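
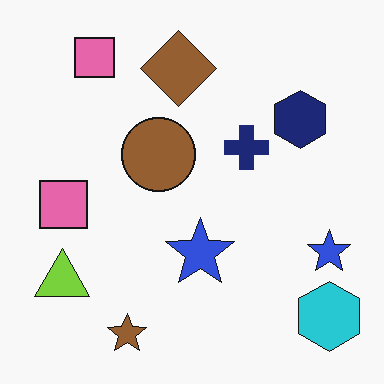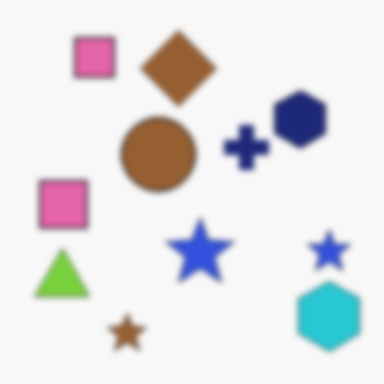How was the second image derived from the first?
The second image is the first moderately blurred.

Shape edges and outlines are uniformly softened across the whole image.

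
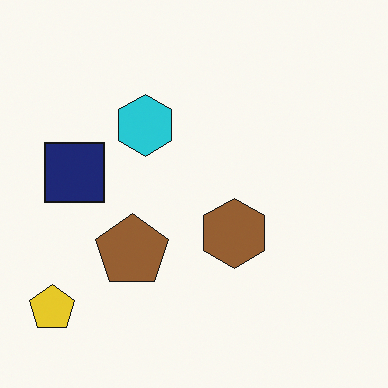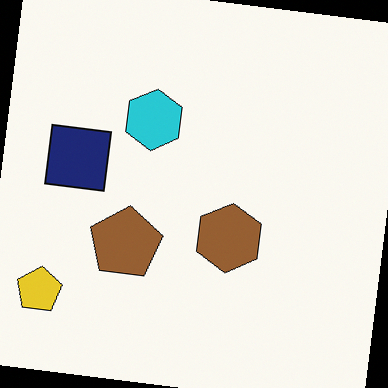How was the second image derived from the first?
This is the original image rotated clockwise by a slight angle.

Every shape is tilted by the same angle and the image corners show triangular fill wedges — a whole-image rotation by a non-right angle.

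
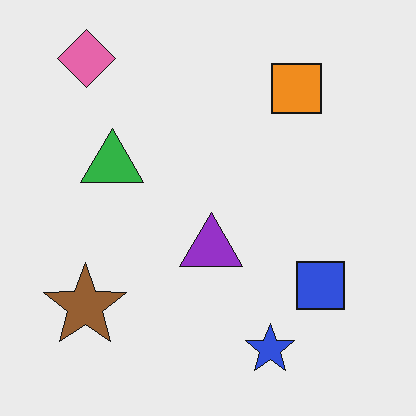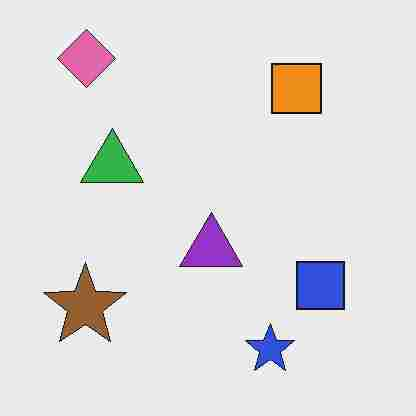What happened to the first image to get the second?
Heavily JPEG-compressed with obvious blocking artifacts.

Blocky 8×8 compression artifacts appear around shape edges and the flat background shows ringing — characteristic JPEG degradation.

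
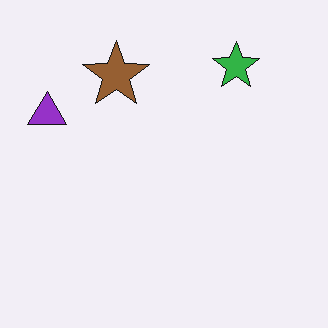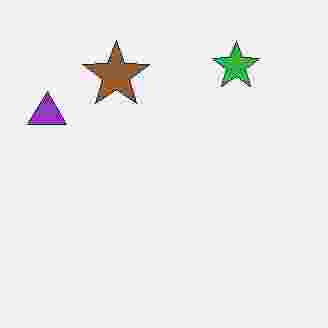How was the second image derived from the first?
The second image is the first heavily JPEG-compressed with obvious blocking artifacts.

Blocky 8×8 compression artifacts appear around shape edges and the flat background shows ringing — characteristic JPEG degradation.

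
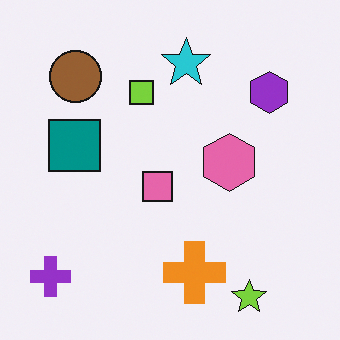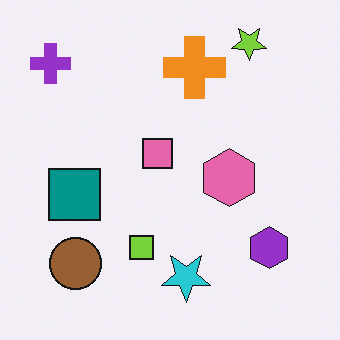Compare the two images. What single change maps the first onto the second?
The image was flipped vertically (top ↔ bottom).

The lime star is in the bottom-right of the first image and the top-right of the second — shapes on opposite sides of the horizontal midline have swapped in a mirror flip.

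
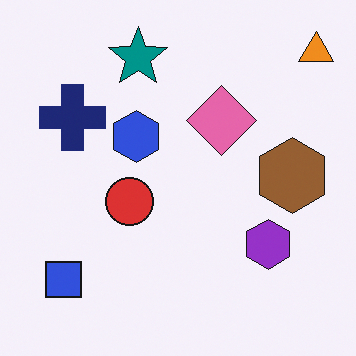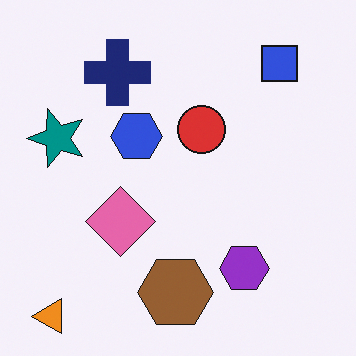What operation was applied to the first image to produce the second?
Transposed (reflected across the top-left ↔ bottom-right diagonal).

Shapes have swapped their row and column positions — what was in the top-right is now in the bottom-left — a diagonal reflection.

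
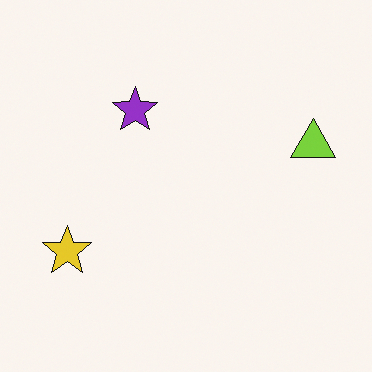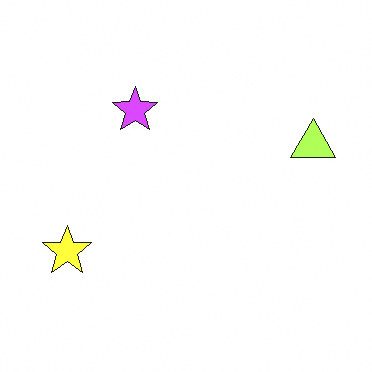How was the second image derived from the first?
It was noticeably brightened.

Every pixel — background and shapes alike — is uniformly brightened.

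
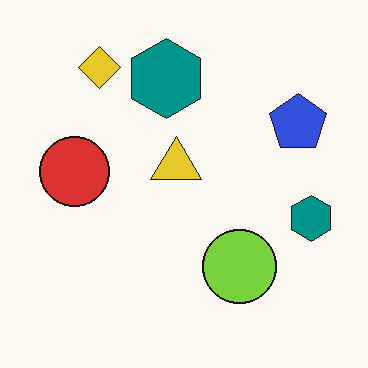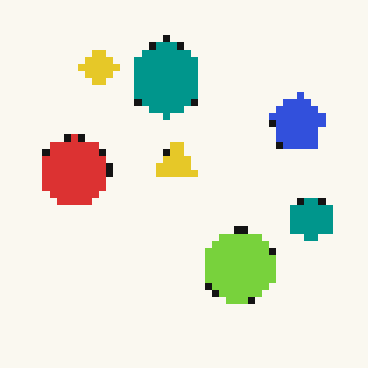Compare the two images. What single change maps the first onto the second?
It was pixelated into visible square blocks.

Shapes are reduced to large square blocks; fine edges and outlines are lost — a downscale-then-upscale (mosaic) effect.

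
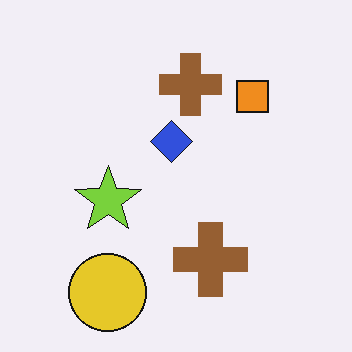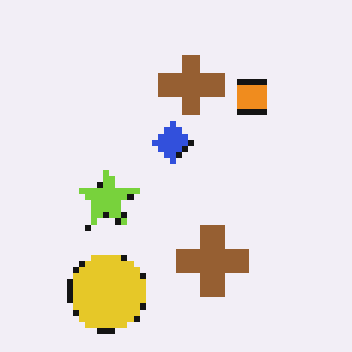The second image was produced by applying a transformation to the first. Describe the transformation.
The transformation is: pixelated into visible square blocks.

Shapes are reduced to large square blocks; fine edges and outlines are lost — a downscale-then-upscale (mosaic) effect.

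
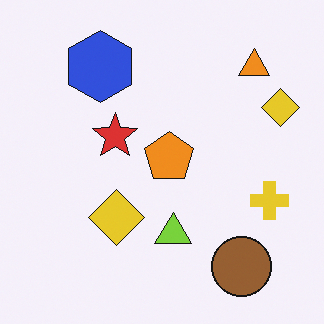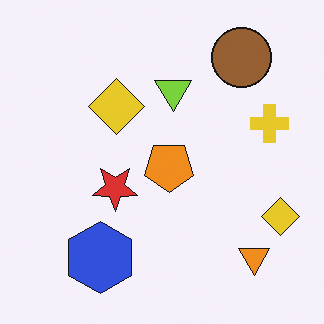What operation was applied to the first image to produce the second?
Flipped vertically (top ↔ bottom).

The brown circle is in the bottom-right of the first image and the top-right of the second — shapes on opposite sides of the horizontal midline have swapped in a mirror flip.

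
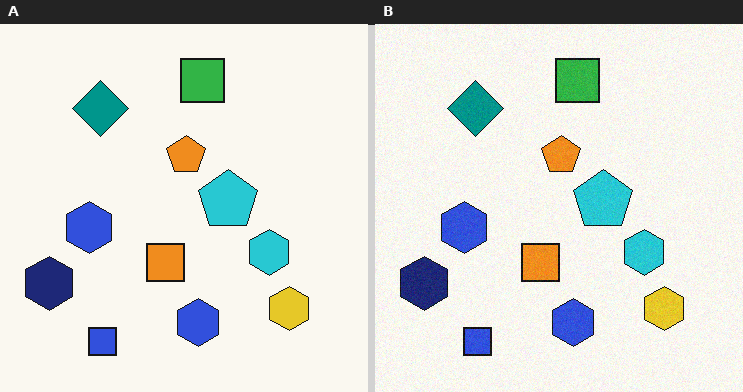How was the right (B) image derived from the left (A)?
This is the original image degraded with a light layer of grain.

Random speckle covers the whole image, including the flat background.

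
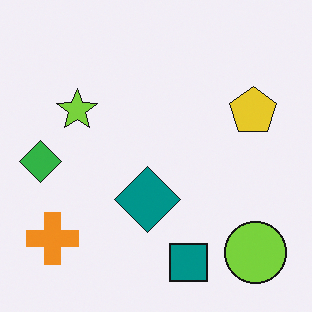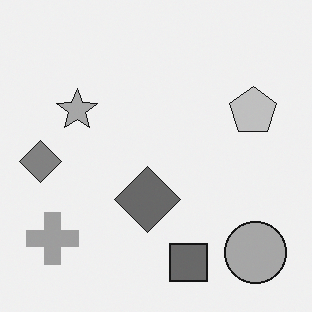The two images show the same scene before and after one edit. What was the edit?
The transformation is: converted to grayscale.

All color is removed — every shape is now a shade of grey.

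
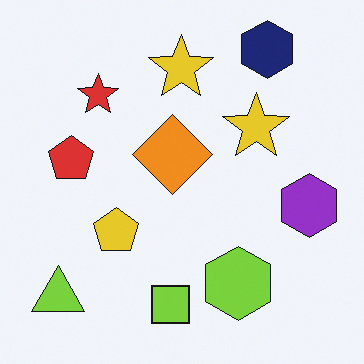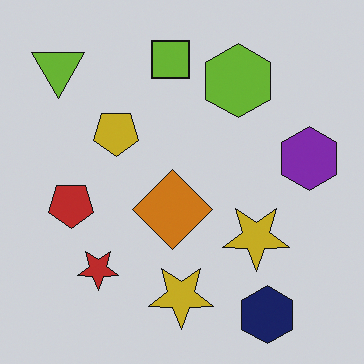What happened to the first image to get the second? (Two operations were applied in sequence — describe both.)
Darkened a little, then flipped vertically (top ↔ bottom).

Every pixel — background and shapes alike — is uniformly darkened. The navy hexagon is in the top-right of the first image and the bottom-right of the second — shapes on opposite sides of the horizontal midline have swapped in a mirror flip.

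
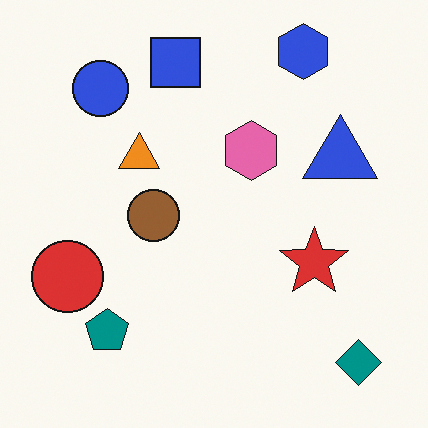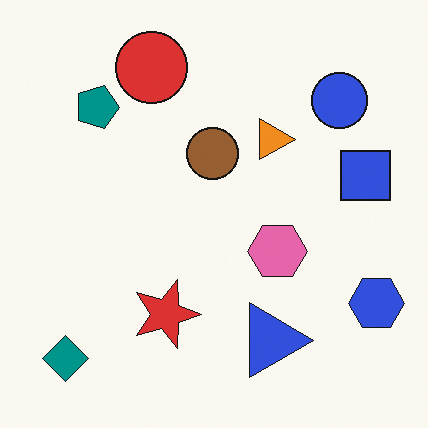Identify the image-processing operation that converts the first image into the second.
Rotated 90° clockwise.

The teal diamond sits in the bottom-right of the first image and the bottom-left of the second — consistent with a whole-image 90° clockwise rotation.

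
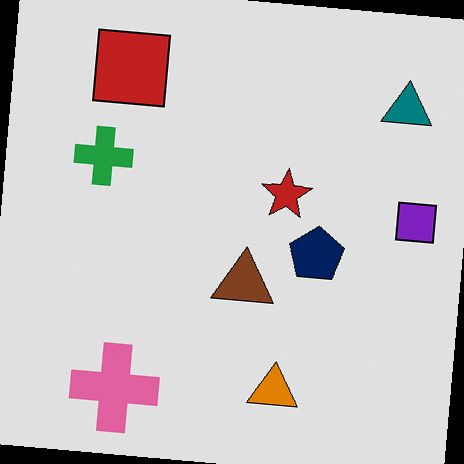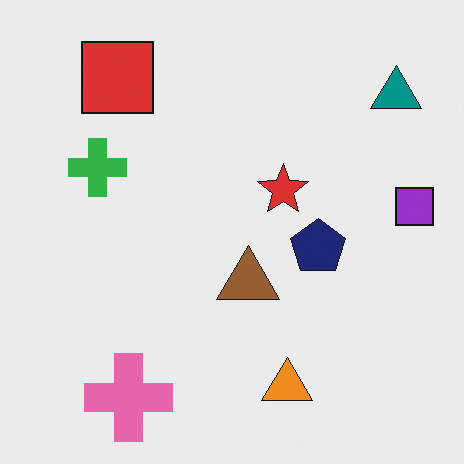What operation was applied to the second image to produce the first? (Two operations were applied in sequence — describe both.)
This is the original image moderately posterized, then rotated clockwise by a few degrees.

Each flat color has snapped to a coarser quantized level — most visibly, the near-white background has dropped to a flat grey. Every shape is tilted by the same angle and the image corners show triangular fill wedges — a whole-image rotation by a non-right angle.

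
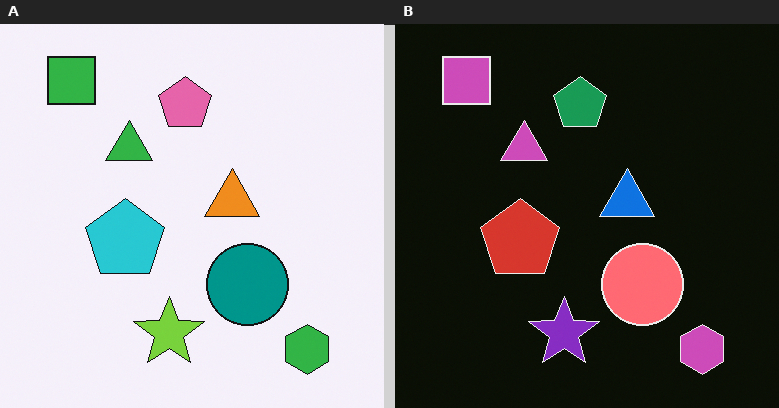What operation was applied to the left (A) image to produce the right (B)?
This is the original image color-inverted (negative).

The light background has become dark and every shape's color is its complement — a photographic negative.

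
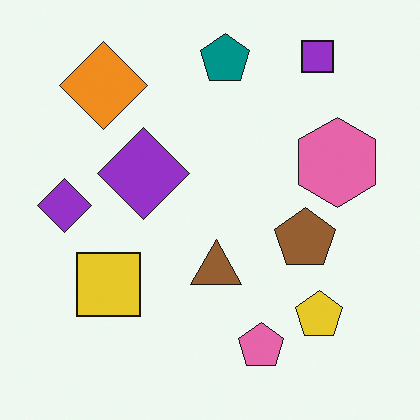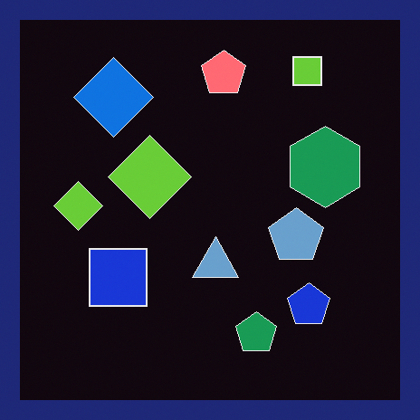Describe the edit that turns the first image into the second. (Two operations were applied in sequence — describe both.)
The image was color-inverted (negative), then framed with a navy border.

The light background has become dark and every shape's color is its complement — a photographic negative. A solid navy frame runs around the edge of the second image, with the content slightly shrunk inside it.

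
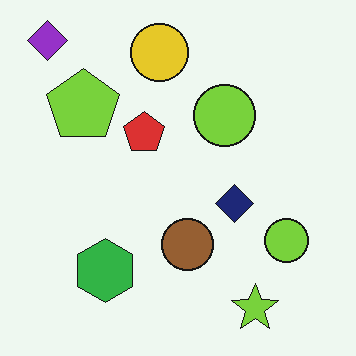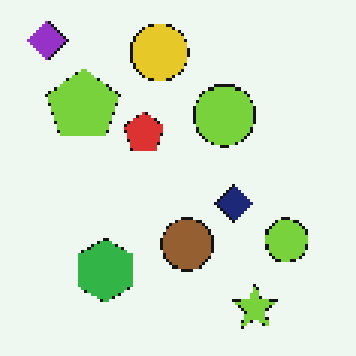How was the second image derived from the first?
Lightly pixelated (a mild mosaic effect).

Shapes are reduced to large square blocks; fine edges and outlines are lost — a downscale-then-upscale (mosaic) effect.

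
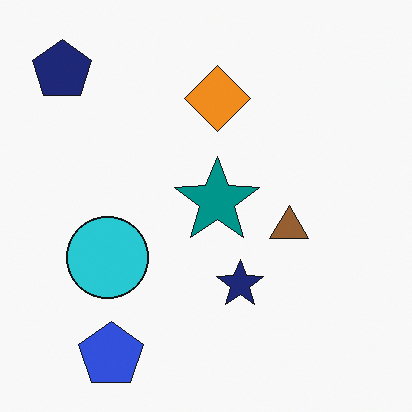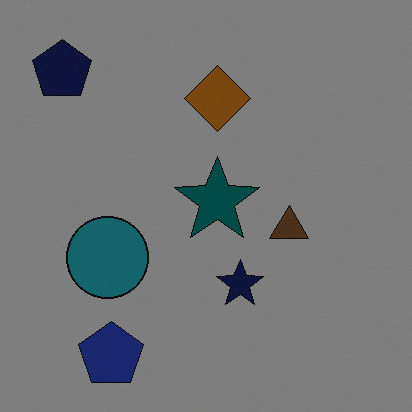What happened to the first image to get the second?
The second image is the first substantially darkened.

Every pixel — background and shapes alike — is uniformly darkened.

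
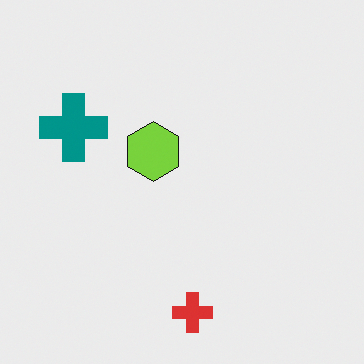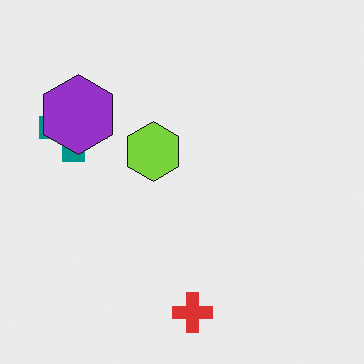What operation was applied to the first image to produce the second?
Overlaid with an additional purple hexagon.

A purple hexagon appears in the second image that is absent from the first.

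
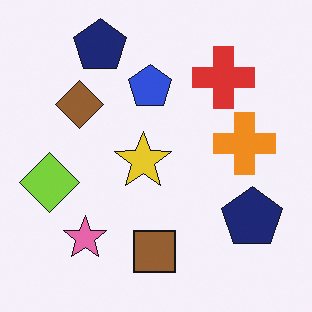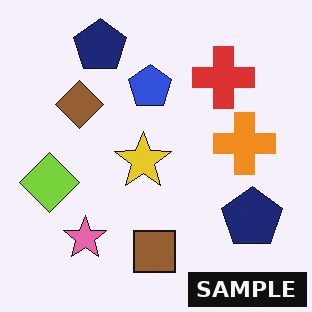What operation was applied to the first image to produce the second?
The second image is the first watermarked with the text "SAMPLE" in the lower-right corner.

A dark label reading "SAMPLE" appears in the lower-right corner.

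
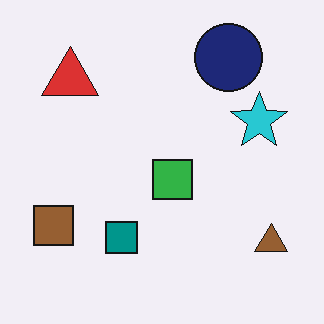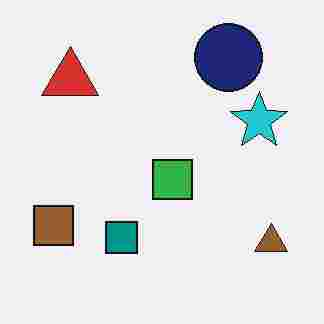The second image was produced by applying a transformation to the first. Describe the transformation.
It was degraded with heavy JPEG compression.

Blocky 8×8 compression artifacts appear around shape edges and the flat background shows ringing — characteristic JPEG degradation.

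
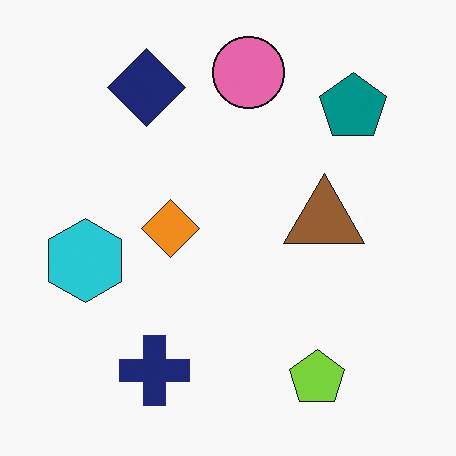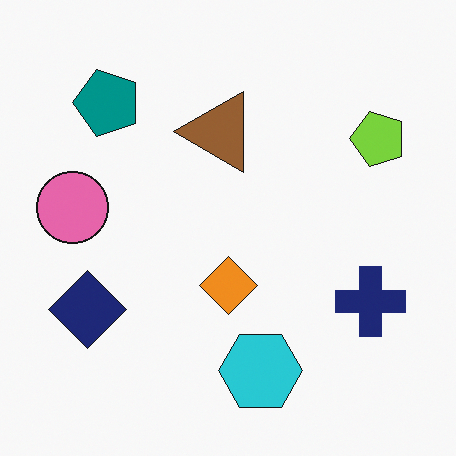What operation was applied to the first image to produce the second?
Rotated 90° counter-clockwise.

The lime pentagon sits in the bottom-right of the first image and the top-right of the second — consistent with a whole-image 90° counter-clockwise rotation.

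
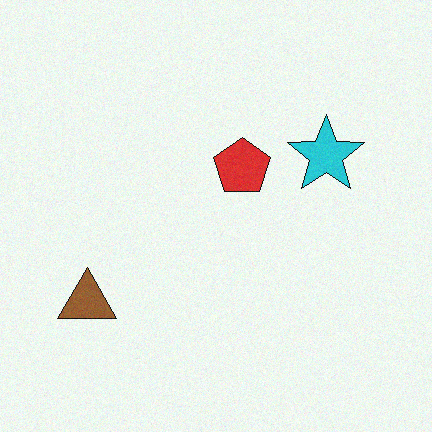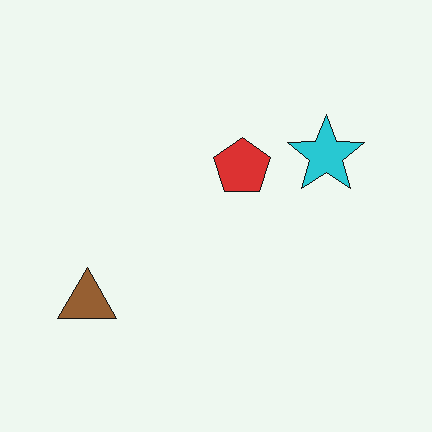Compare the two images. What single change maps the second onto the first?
This is the original image degraded with light additive noise.

Random speckle covers the whole image, including the flat background.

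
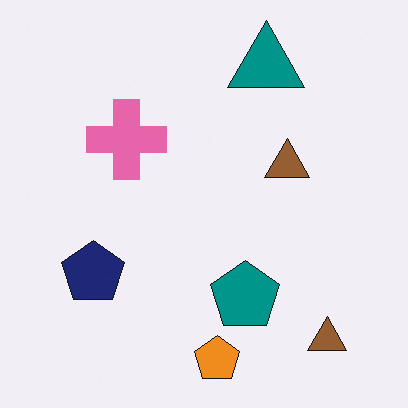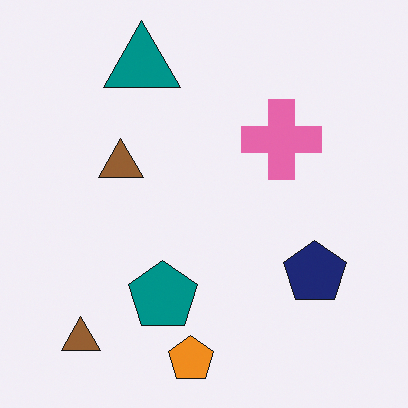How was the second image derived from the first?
Flipped horizontally (left ↔ right).

The navy pentagon is in the bottom-left of the first image and the bottom-right of the second — shapes on opposite sides of the vertical midline have swapped in a mirror flip.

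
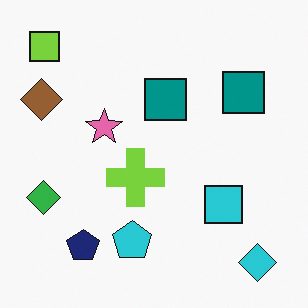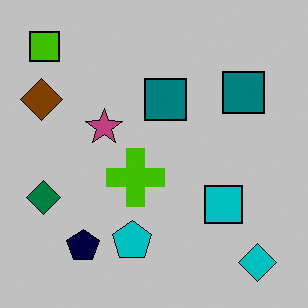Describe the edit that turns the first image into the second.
Aggressively posterized.

Each flat color has snapped to a coarser quantized level — most visibly, the near-white background has dropped to a flat grey.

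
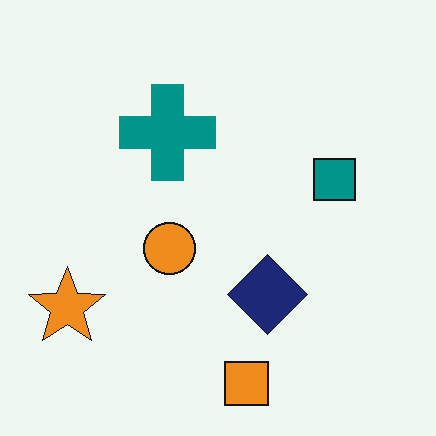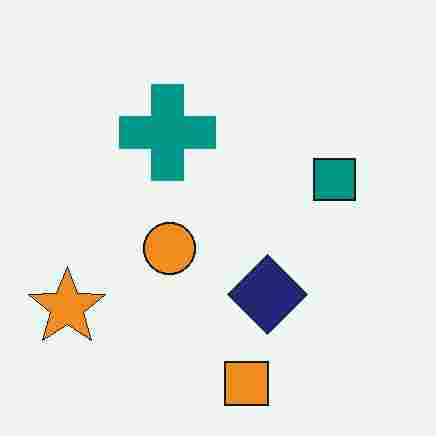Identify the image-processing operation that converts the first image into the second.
This is the original image degraded with heavy JPEG compression.

Blocky 8×8 compression artifacts appear around shape edges and the flat background shows ringing — characteristic JPEG degradation.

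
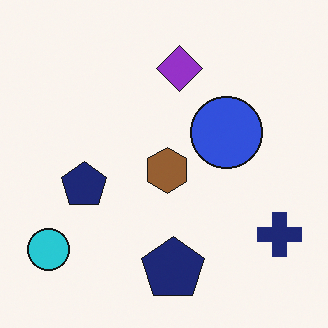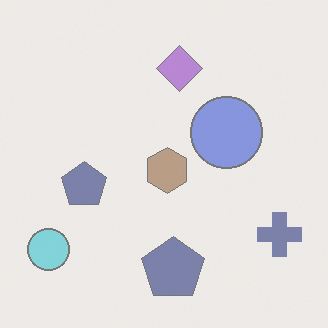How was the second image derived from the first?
The image was washed out (contrast reduced).

Tones are pushed toward mid-grey across the whole image — a global contrast change.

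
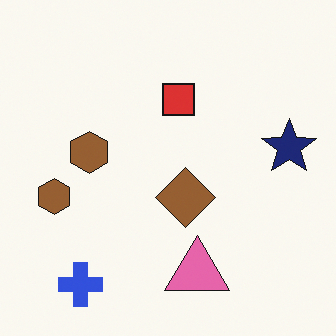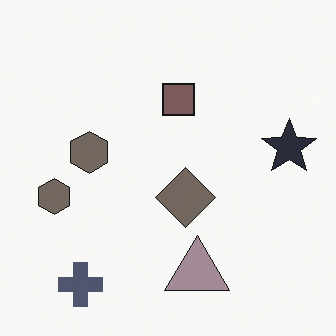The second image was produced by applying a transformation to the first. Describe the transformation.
It was made much more muted (saturation change).

All colors are more muted and greyish — a global saturation change.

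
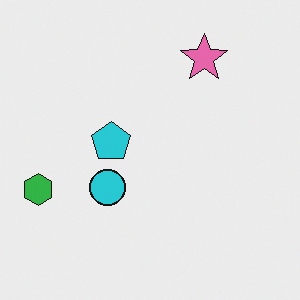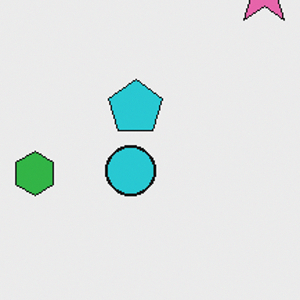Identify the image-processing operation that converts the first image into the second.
It was cropped slightly and scaled back up.

The visible shapes are larger and the field of view is narrower; shapes near the original edges may be partly or wholly outside the frame — a crop-and-rescale.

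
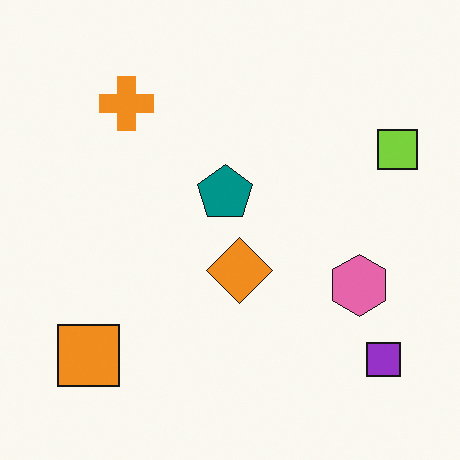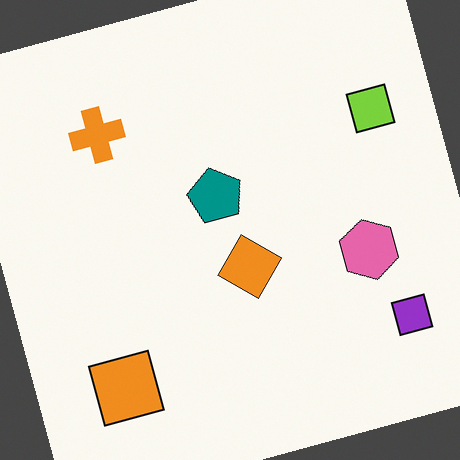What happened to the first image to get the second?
The image was rotated counter-clockwise by a moderate amount.

Every shape is tilted by the same angle and the image corners show triangular fill wedges — a whole-image rotation by a non-right angle.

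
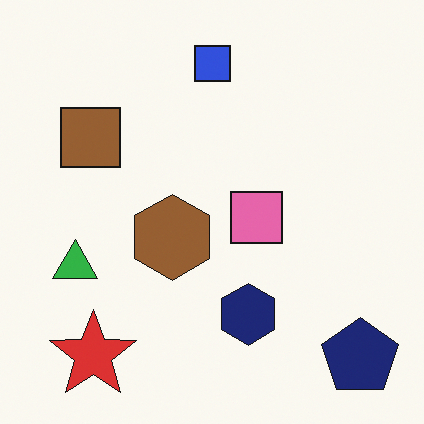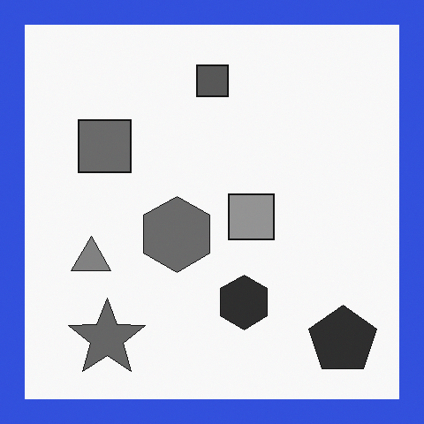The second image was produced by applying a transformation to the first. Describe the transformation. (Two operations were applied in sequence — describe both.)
The transformation is: converted to grayscale, then framed with a blue border.

All color is removed — every shape is now a shade of grey. A solid blue frame runs around the edge of the second image, with the content slightly shrunk inside it.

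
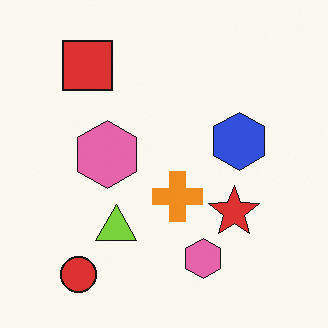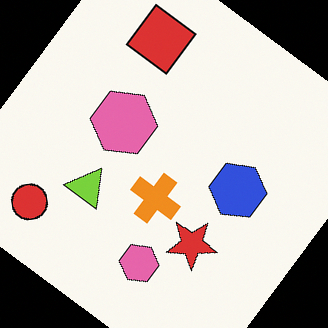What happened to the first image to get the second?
The transformation is: rotated clockwise by a large amount — several tens of degrees.

Every shape is tilted by the same angle and the image corners show triangular fill wedges — a whole-image rotation by a non-right angle.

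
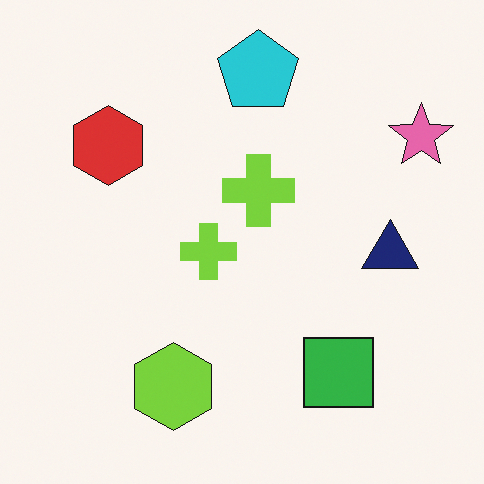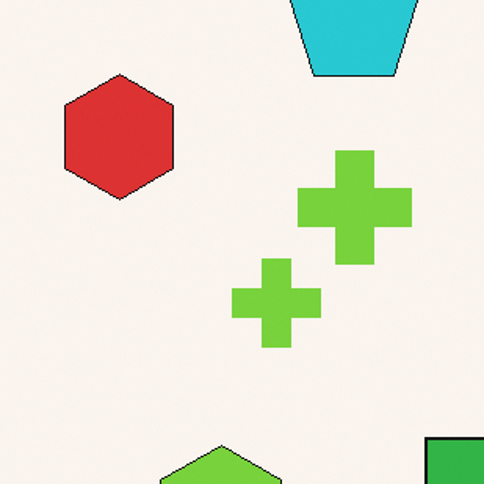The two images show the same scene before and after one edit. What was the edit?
It was cropped to a modestly smaller region and rescaled.

The visible shapes are larger and the field of view is narrower; shapes near the original edges may be partly or wholly outside the frame — a crop-and-rescale.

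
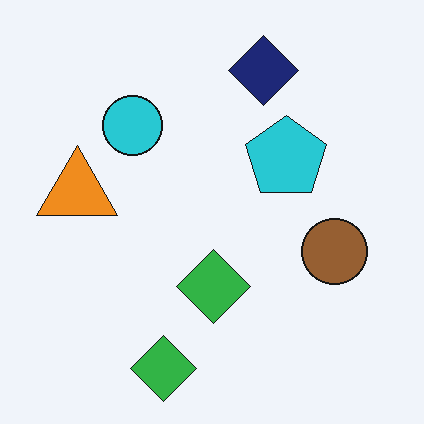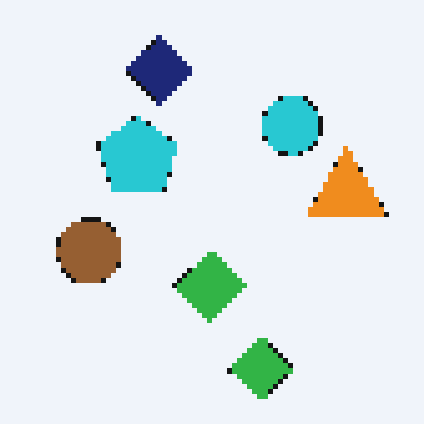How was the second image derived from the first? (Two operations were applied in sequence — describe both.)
The second image is the first mildly pixelated, then flipped horizontally (left ↔ right).

Shapes are reduced to large square blocks; fine edges and outlines are lost — a downscale-then-upscale (mosaic) effect. The orange triangle is in the left of the first image and the right of the second — shapes on opposite sides of the vertical midline have swapped in a mirror flip.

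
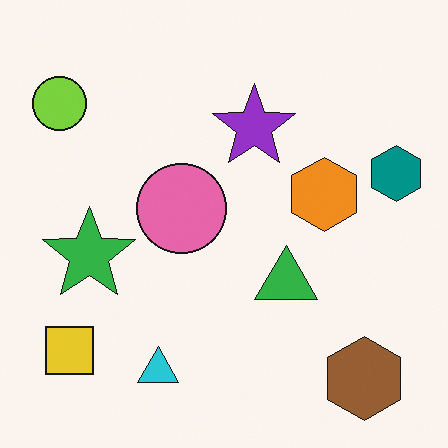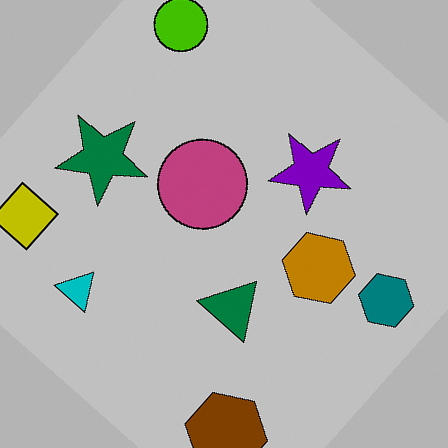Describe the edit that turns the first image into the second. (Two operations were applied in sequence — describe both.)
It was aggressively posterized, then rotated clockwise by a large amount — several tens of degrees.

Each flat color has snapped to a coarser quantized level — most visibly, the near-white background has dropped to a flat grey. Every shape is tilted by the same angle and the image corners show triangular fill wedges — a whole-image rotation by a non-right angle.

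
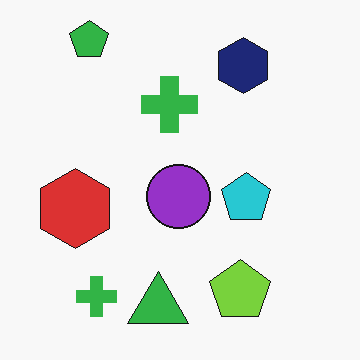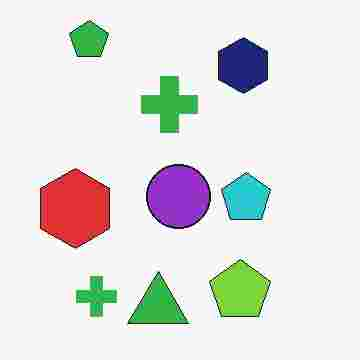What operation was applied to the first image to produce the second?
The image was degraded with heavy JPEG compression.

Blocky 8×8 compression artifacts appear around shape edges and the flat background shows ringing — characteristic JPEG degradation.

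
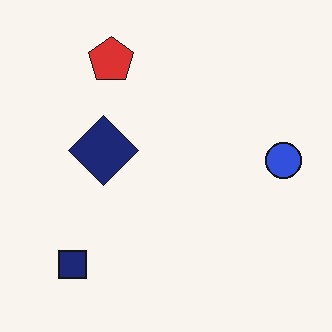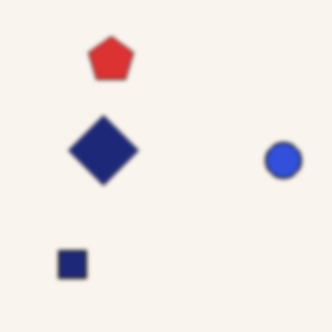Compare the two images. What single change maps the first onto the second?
The image was slightly softened.

Shape edges and outlines are uniformly softened across the whole image.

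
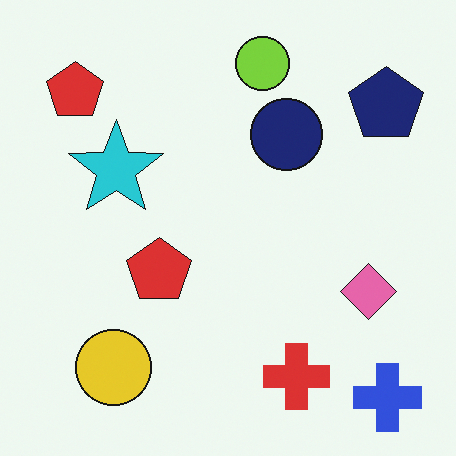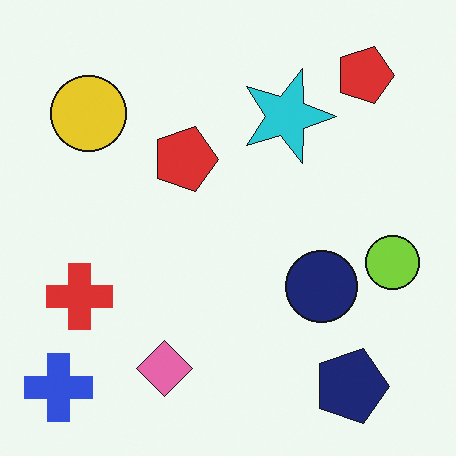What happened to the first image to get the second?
The transformation is: rotated 90° clockwise.

The blue cross sits in the bottom-right of the first image and the bottom-left of the second — consistent with a whole-image 90° clockwise rotation.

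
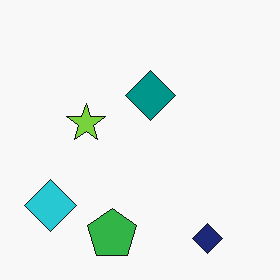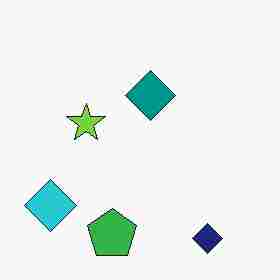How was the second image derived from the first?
The image was degraded with heavy JPEG compression.

Blocky 8×8 compression artifacts appear around shape edges and the flat background shows ringing — characteristic JPEG degradation.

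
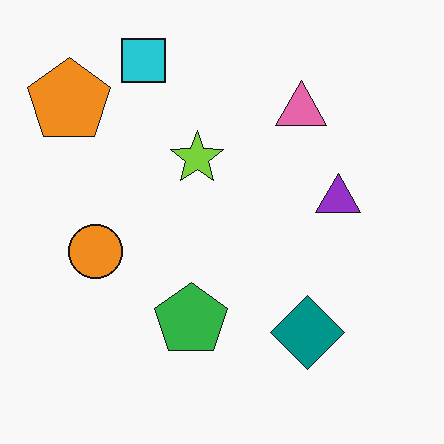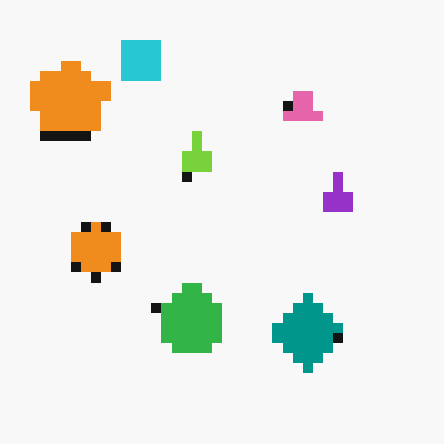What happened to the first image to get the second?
The image was heavily pixelated into large blocks.

Shapes are reduced to large square blocks; fine edges and outlines are lost — a downscale-then-upscale (mosaic) effect.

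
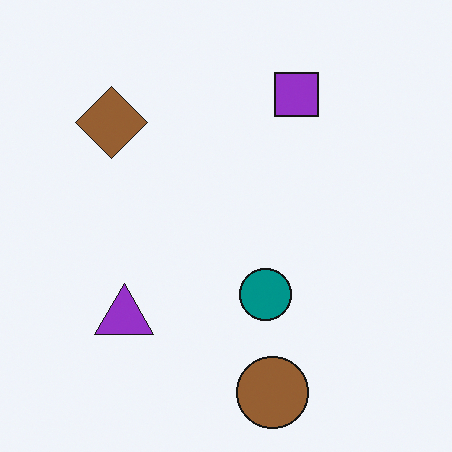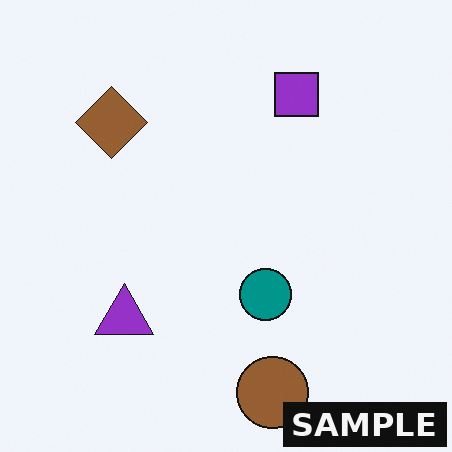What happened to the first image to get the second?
Watermarked with the text "SAMPLE" in the lower-right corner.

A dark label reading "SAMPLE" appears in the lower-right corner.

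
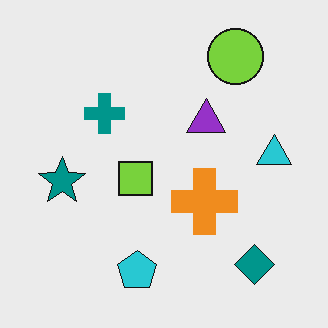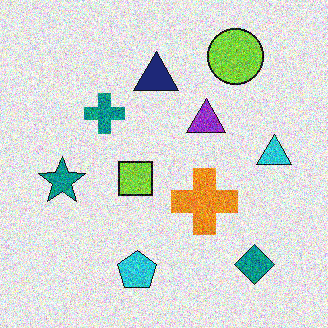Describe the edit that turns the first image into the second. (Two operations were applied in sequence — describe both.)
The image was degraded with strong gaussian noise, then overlaid with an additional navy triangle.

Random speckle covers the whole image, including the flat background. A navy triangle appears in the second image that is absent from the first.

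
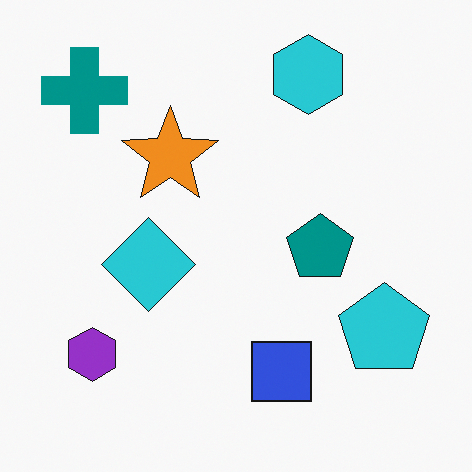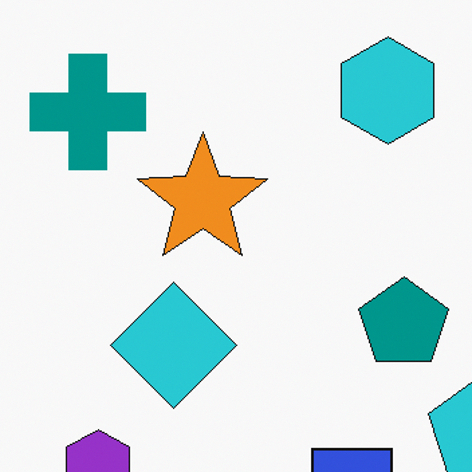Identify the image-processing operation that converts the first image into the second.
The transformation is: cropped to a modestly smaller region and rescaled.

The visible shapes are larger and the field of view is narrower; shapes near the original edges may be partly or wholly outside the frame — a crop-and-rescale.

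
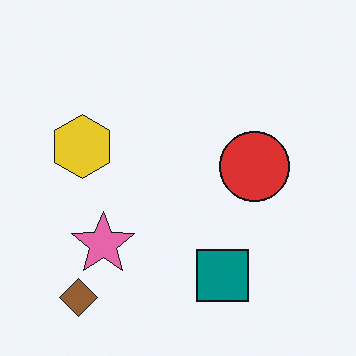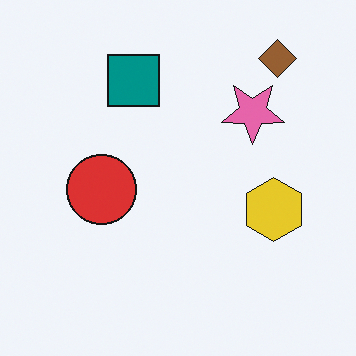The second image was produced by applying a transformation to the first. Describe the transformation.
It was rotated 180°.

The brown diamond sits in the bottom-left of the first image and the top-right of the second — consistent with a whole-image 180° rotation.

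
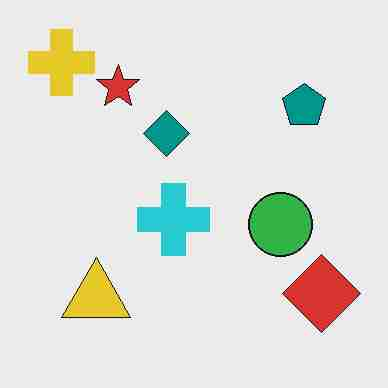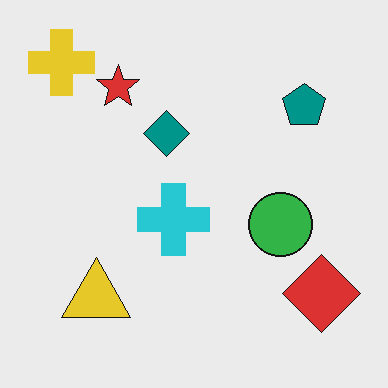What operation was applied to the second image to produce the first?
It was heavily JPEG-compressed with obvious blocking artifacts.

Blocky 8×8 compression artifacts appear around shape edges and the flat background shows ringing — characteristic JPEG degradation.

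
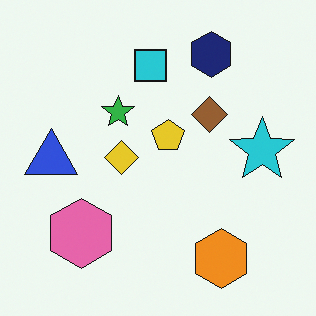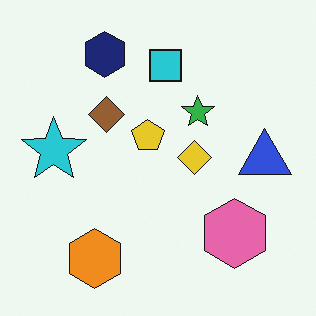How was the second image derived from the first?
This is the original image flipped horizontally (left ↔ right).

The blue triangle is in the left of the first image and the right of the second — shapes on opposite sides of the vertical midline have swapped in a mirror flip.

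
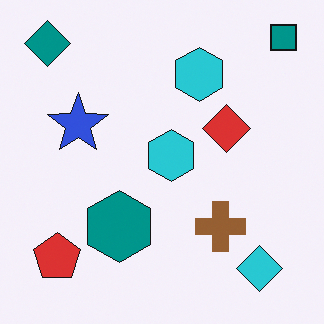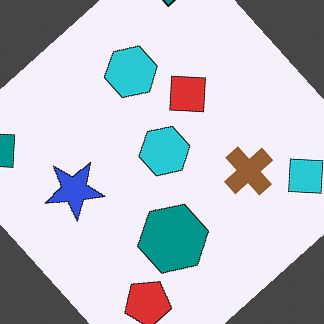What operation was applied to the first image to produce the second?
The second image is the first rotated counter-clockwise by a large amount — several tens of degrees.

Every shape is tilted by the same angle and the image corners show triangular fill wedges — a whole-image rotation by a non-right angle.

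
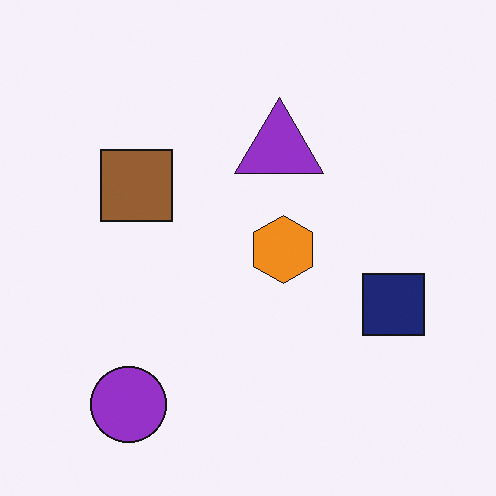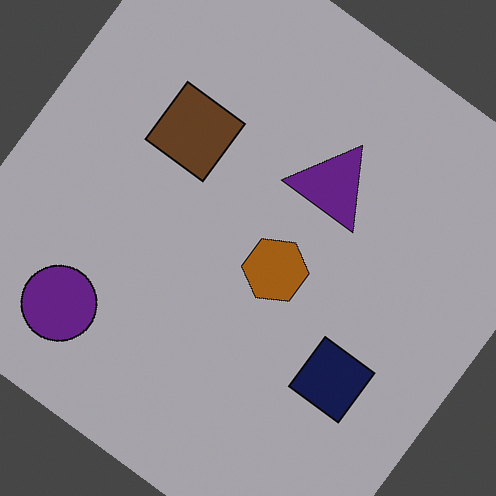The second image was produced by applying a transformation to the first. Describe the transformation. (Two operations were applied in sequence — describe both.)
Substantially darkened, then rotated clockwise by a large amount — several tens of degrees.

Every pixel — background and shapes alike — is uniformly darkened. Every shape is tilted by the same angle and the image corners show triangular fill wedges — a whole-image rotation by a non-right angle.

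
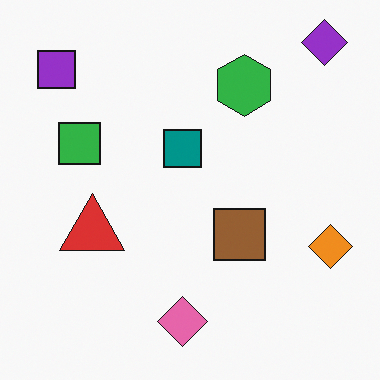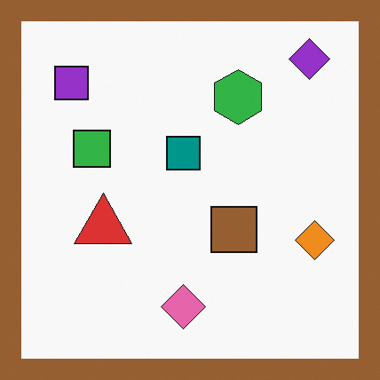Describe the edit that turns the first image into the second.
Framed with a brown border.

A solid brown frame runs around the edge of the second image, with the content slightly shrunk inside it.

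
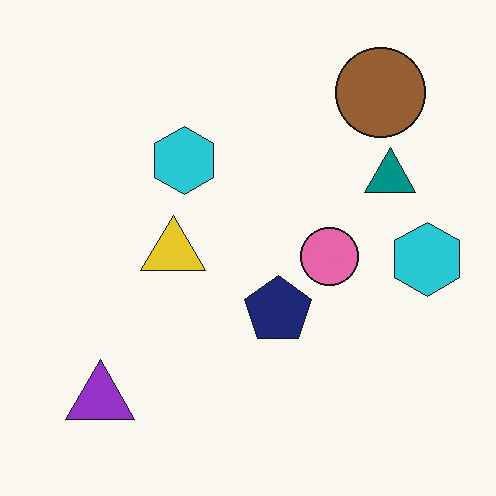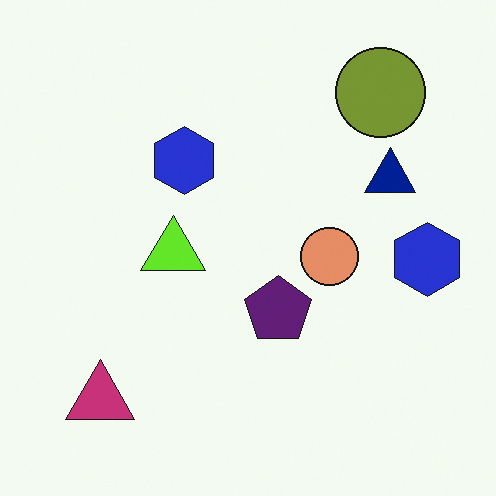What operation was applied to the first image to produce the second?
The second image is the first hue-shifted by a small amount.

Every shape's color has rotated by the same amount around the hue wheel — a uniform hue shift.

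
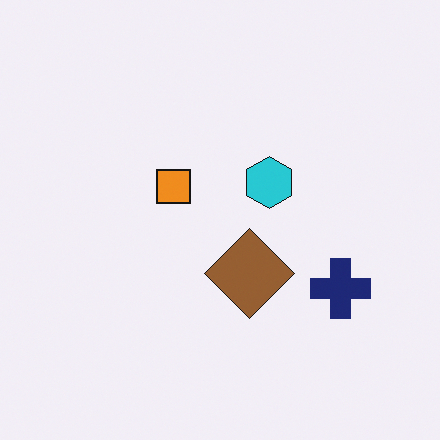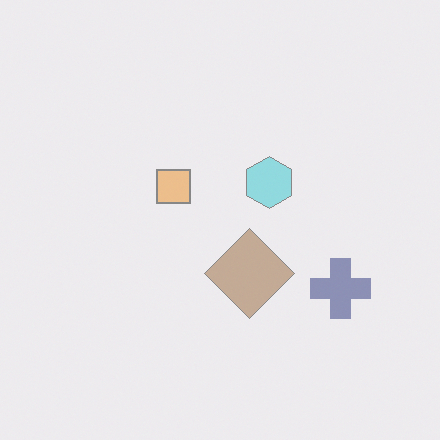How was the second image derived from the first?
Given much lower contrast.

Tones are pushed toward mid-grey across the whole image — a global contrast change.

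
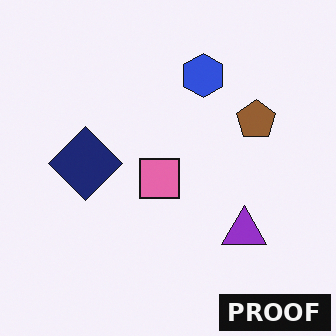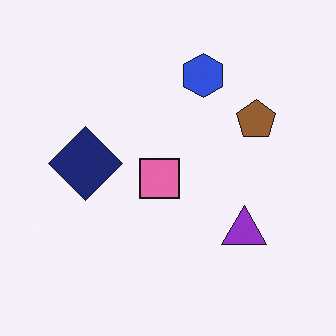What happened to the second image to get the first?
It was watermarked with the text "PROOF" in the lower-right corner.

A dark label reading "PROOF" appears in the lower-right corner.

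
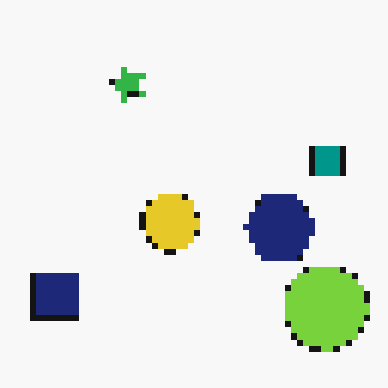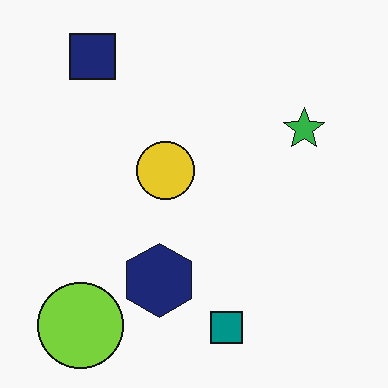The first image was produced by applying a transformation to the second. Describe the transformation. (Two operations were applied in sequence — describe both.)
Rotated 90° counter-clockwise, then pixelated into visible square blocks.

The lime circle sits in the bottom-left of the second image and the bottom-right of the first — consistent with a whole-image 90° counter-clockwise rotation. Shapes are reduced to large square blocks; fine edges and outlines are lost — a downscale-then-upscale (mosaic) effect.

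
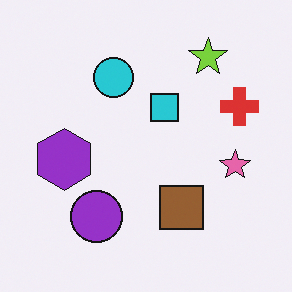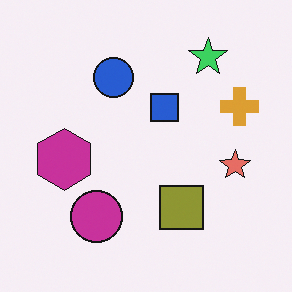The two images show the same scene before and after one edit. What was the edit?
Hue-shifted by a small amount.

Every shape's color has rotated by the same amount around the hue wheel — a uniform hue shift.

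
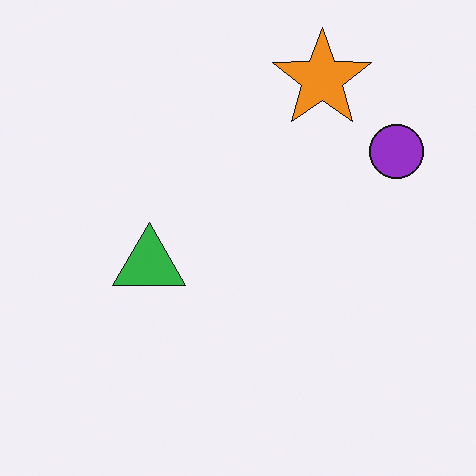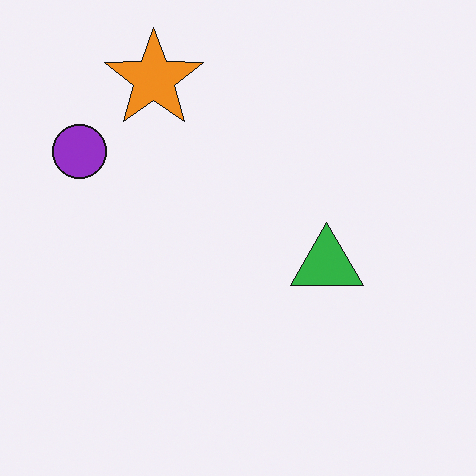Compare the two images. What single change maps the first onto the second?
The image was flipped horizontally (left ↔ right).

The purple circle is in the top-right of the first image and the top-left of the second — shapes on opposite sides of the vertical midline have swapped in a mirror flip.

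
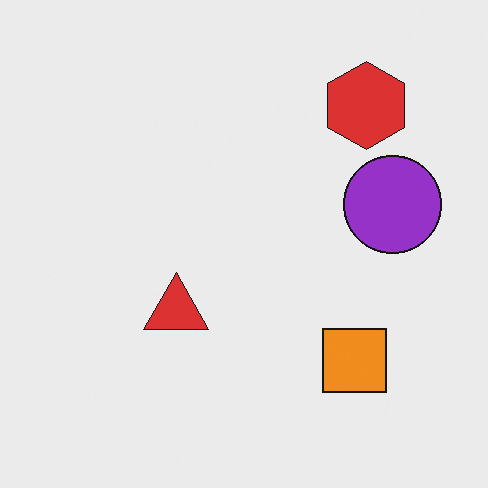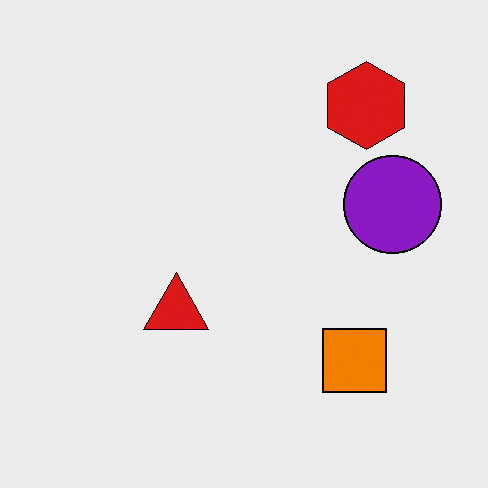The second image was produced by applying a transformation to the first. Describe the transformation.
This is the original image given slightly increased contrast.

Tones are pushed away from mid-grey across the whole image — a global contrast change.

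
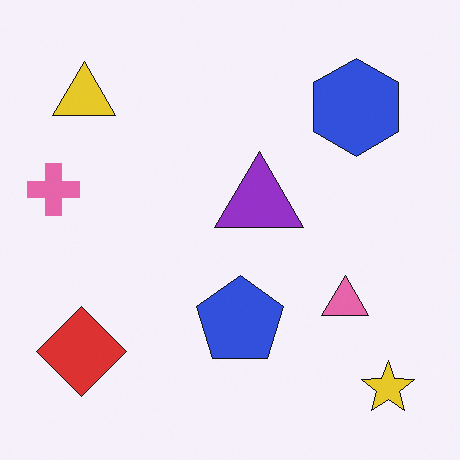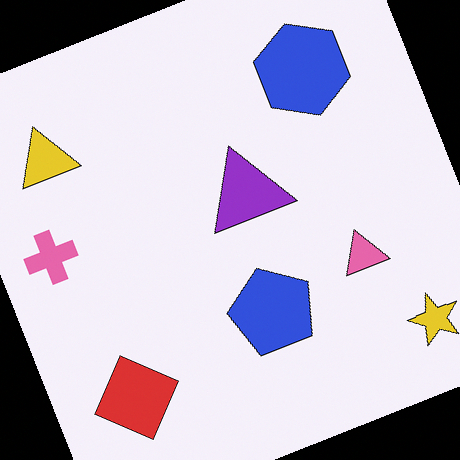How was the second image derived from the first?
Rotated counter-clockwise by a clearly visible amount.

Every shape is tilted by the same angle and the image corners show triangular fill wedges — a whole-image rotation by a non-right angle.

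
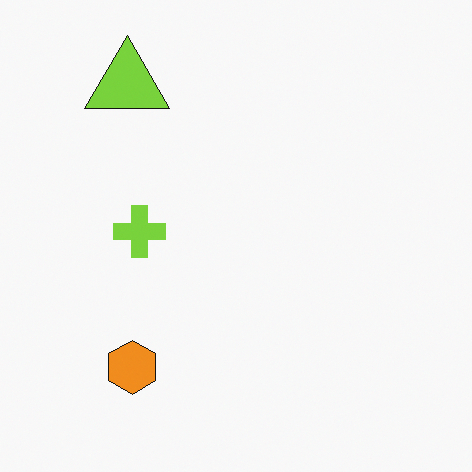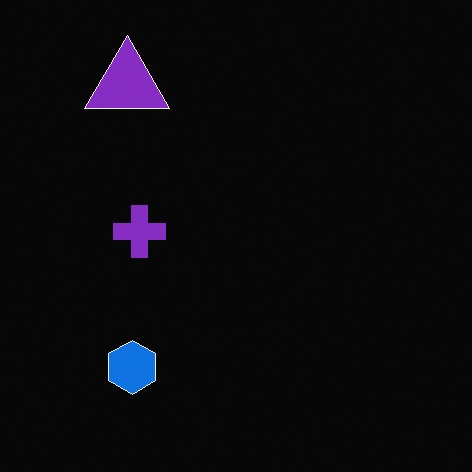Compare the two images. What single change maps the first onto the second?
The second image is the first color-inverted (negative).

The light background has become dark and every shape's color is its complement — a photographic negative.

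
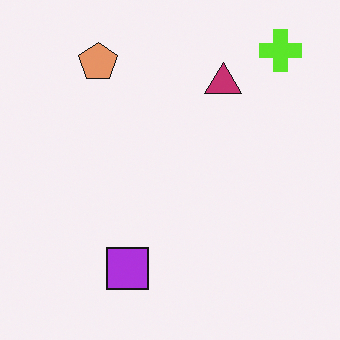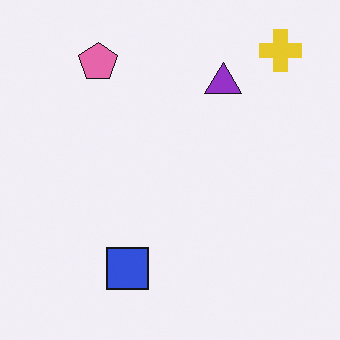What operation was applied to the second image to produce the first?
Hue-shifted by a small amount.

Every shape's color has rotated by the same amount around the hue wheel — a uniform hue shift.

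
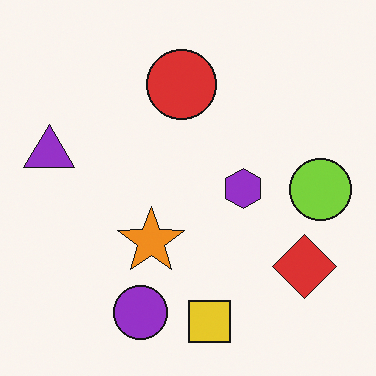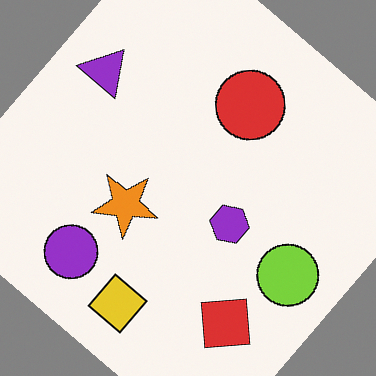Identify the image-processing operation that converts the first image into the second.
The image was rotated clockwise by a large amount — several tens of degrees.

Every shape is tilted by the same angle and the image corners show triangular fill wedges — a whole-image rotation by a non-right angle.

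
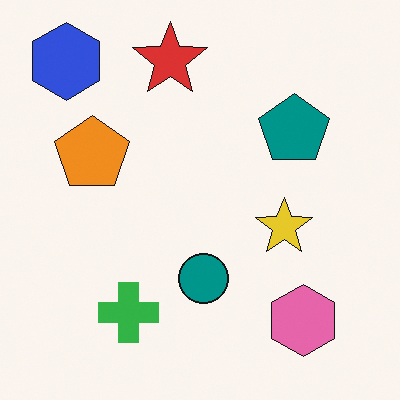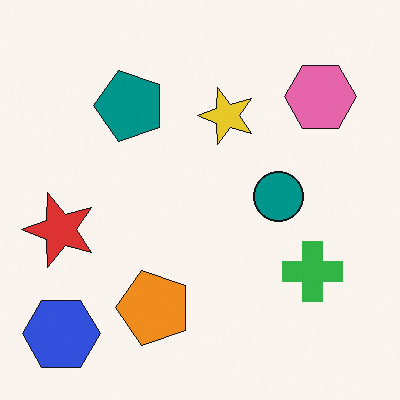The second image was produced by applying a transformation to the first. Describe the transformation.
This is the original image rotated 90° counter-clockwise.

The blue hexagon sits in the top-left of the first image and the bottom-left of the second — consistent with a whole-image 90° counter-clockwise rotation.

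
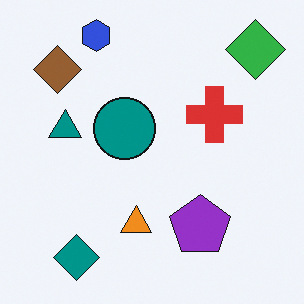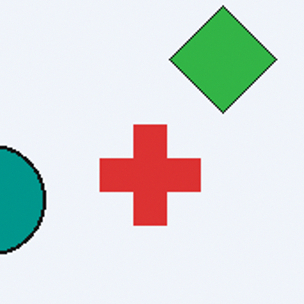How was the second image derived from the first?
The image was cropped tightly and scaled back up.

The visible shapes are larger and the field of view is narrower; shapes near the original edges may be partly or wholly outside the frame — a crop-and-rescale.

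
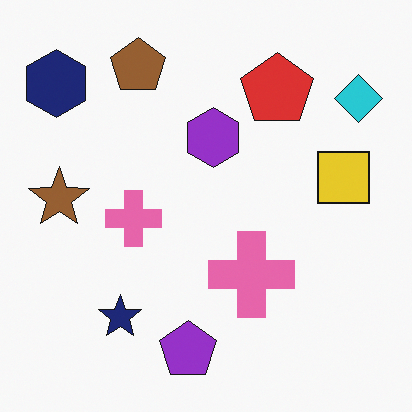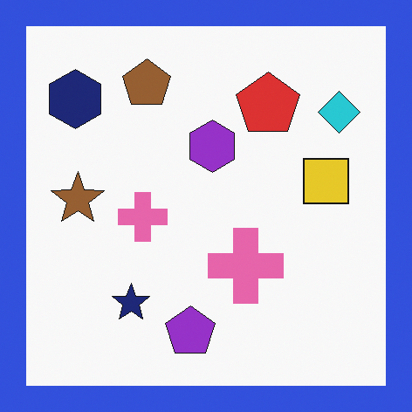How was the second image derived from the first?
The second image is the first framed with a blue border.

A solid blue frame runs around the edge of the second image, with the content slightly shrunk inside it.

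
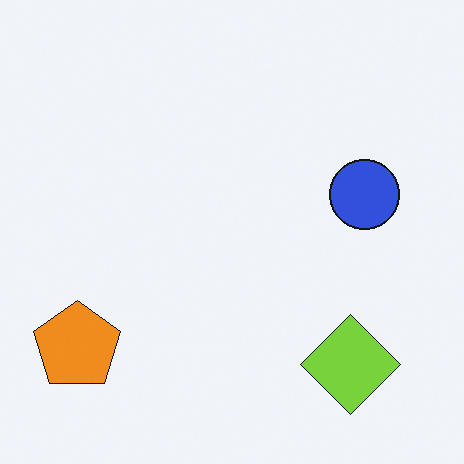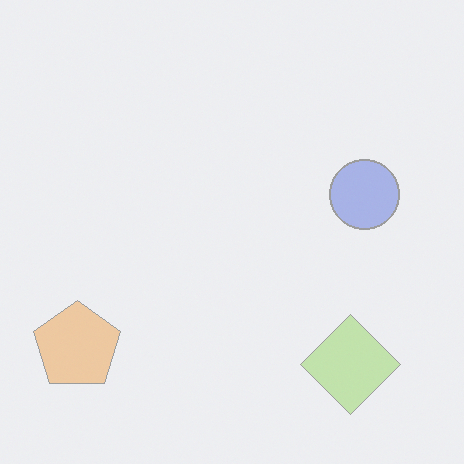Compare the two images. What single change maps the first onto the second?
It was washed out (contrast reduced).

Tones are pushed toward mid-grey across the whole image — a global contrast change.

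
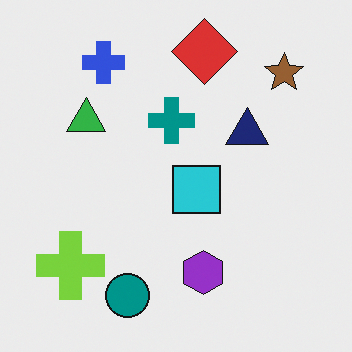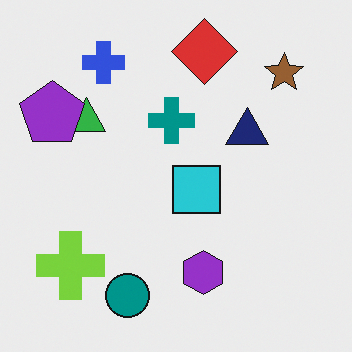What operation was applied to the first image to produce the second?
The image was overlaid with an additional purple pentagon.

A purple pentagon appears in the second image that is absent from the first.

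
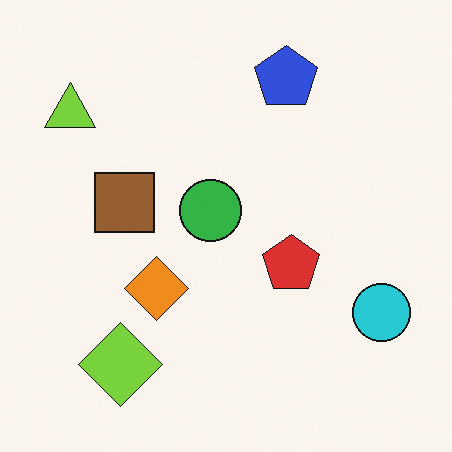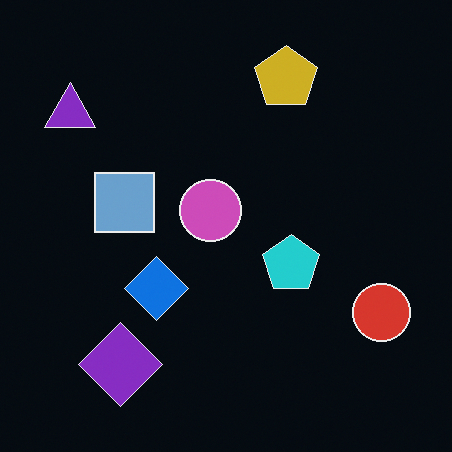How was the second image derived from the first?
The transformation is: color-inverted (negative).

The light background has become dark and every shape's color is its complement — a photographic negative.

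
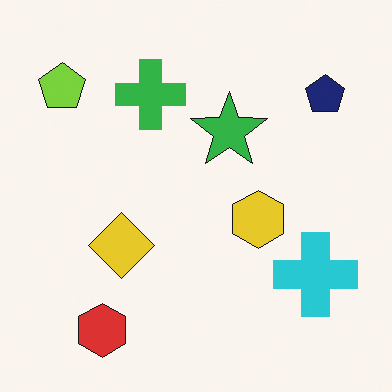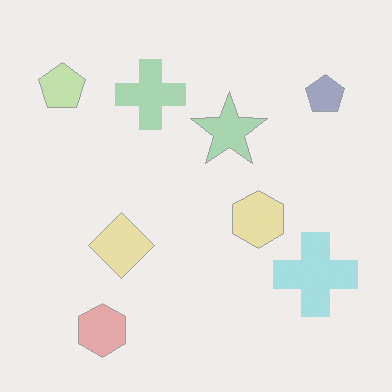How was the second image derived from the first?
Given much lower contrast.

Tones are pushed toward mid-grey across the whole image — a global contrast change.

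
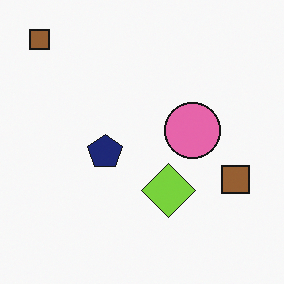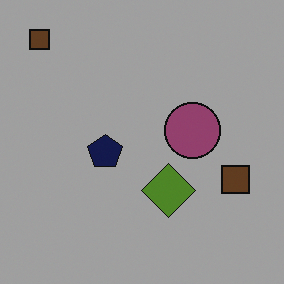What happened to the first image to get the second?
The image was noticeably darkened.

Every pixel — background and shapes alike — is uniformly darkened.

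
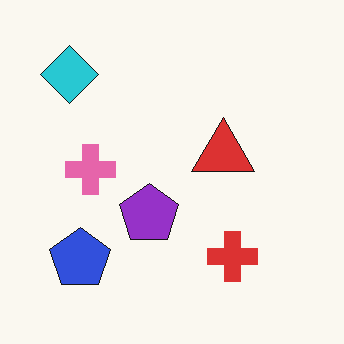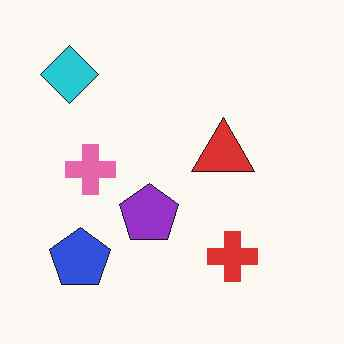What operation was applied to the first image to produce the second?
The image was JPEG-compressed with visible artifacts.

Blocky 8×8 compression artifacts appear around shape edges and the flat background shows ringing — characteristic JPEG degradation.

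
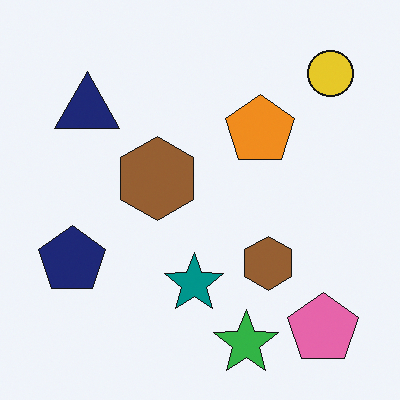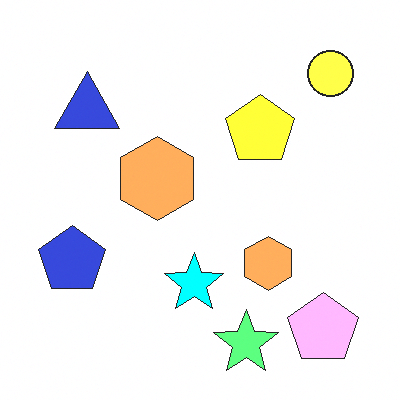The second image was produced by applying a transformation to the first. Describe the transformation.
The second image is the first substantially brightened.

Every pixel — background and shapes alike — is uniformly brightened.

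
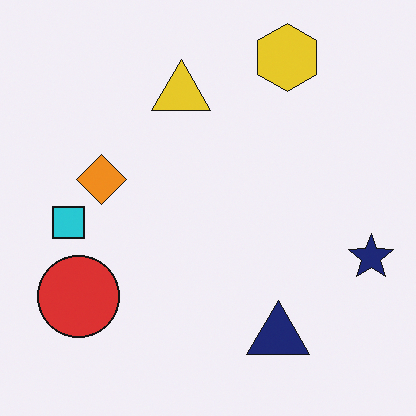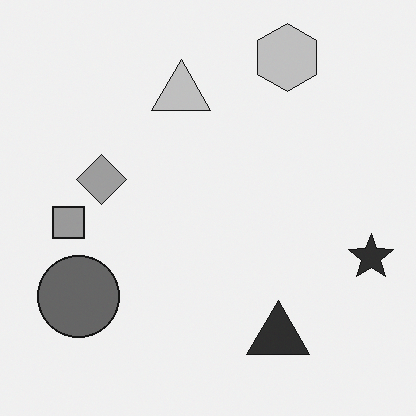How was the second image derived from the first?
The transformation is: converted to grayscale.

All color is removed — every shape is now a shade of grey.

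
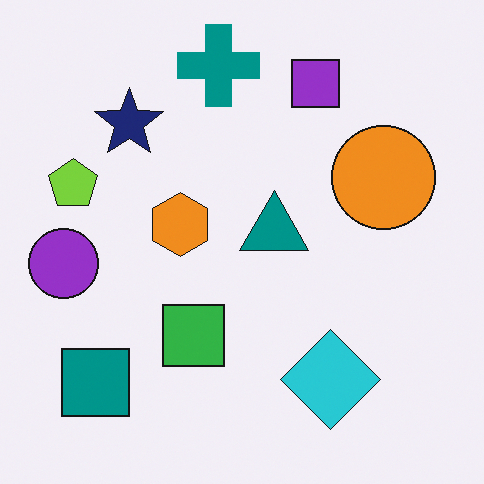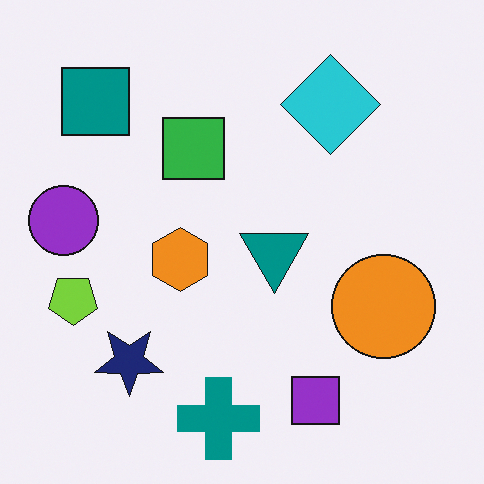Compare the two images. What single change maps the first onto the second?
It was flipped vertically (top ↔ bottom).

The teal cross is in the top of the first image and the bottom of the second — shapes on opposite sides of the horizontal midline have swapped in a mirror flip.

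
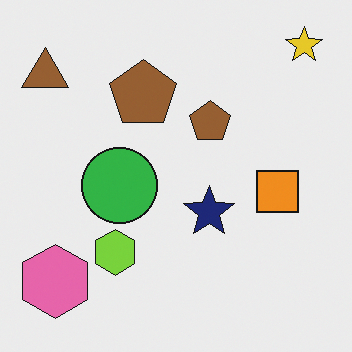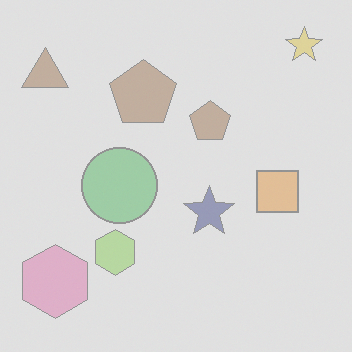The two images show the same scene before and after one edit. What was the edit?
The transformation is: washed out (contrast reduced).

Tones are pushed toward mid-grey across the whole image — a global contrast change.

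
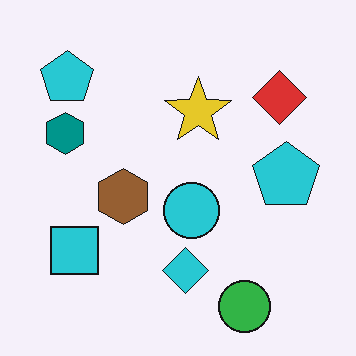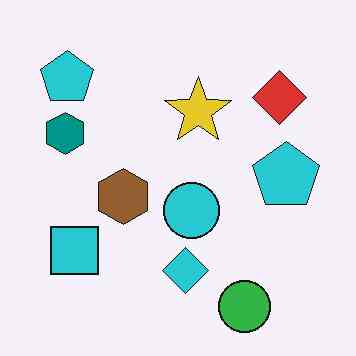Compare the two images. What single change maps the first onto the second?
The transformation is: JPEG-compressed with visible artifacts.

Blocky 8×8 compression artifacts appear around shape edges and the flat background shows ringing — characteristic JPEG degradation.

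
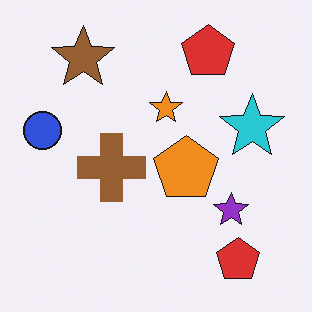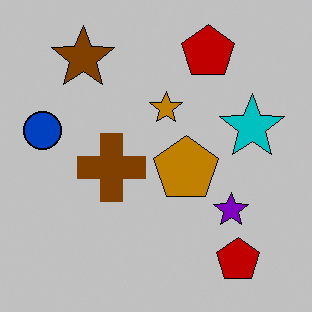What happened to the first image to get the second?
The second image is the first heavily posterized to just a handful of flat colors.

Each flat color has snapped to a coarser quantized level — most visibly, the near-white background has dropped to a flat grey.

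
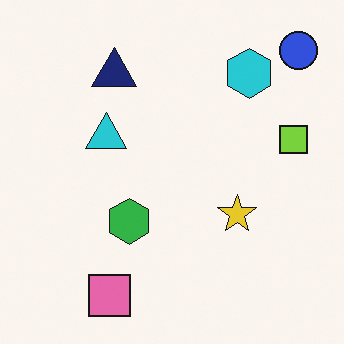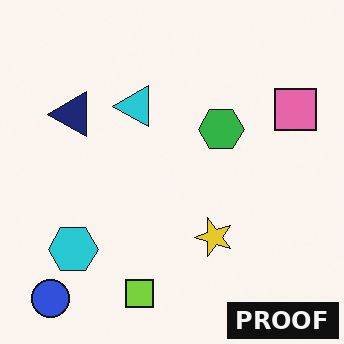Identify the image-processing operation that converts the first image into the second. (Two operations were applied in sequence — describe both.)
It was transposed (reflected across the top-left ↔ bottom-right diagonal), then watermarked with the text "PROOF" in the lower-right corner.

Shapes have swapped their row and column positions — what was in the top-right is now in the bottom-left — a diagonal reflection. A dark label reading "PROOF" appears in the lower-right corner.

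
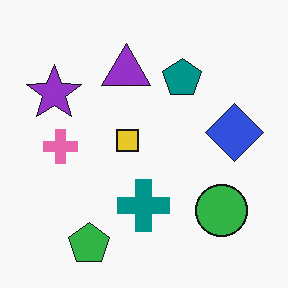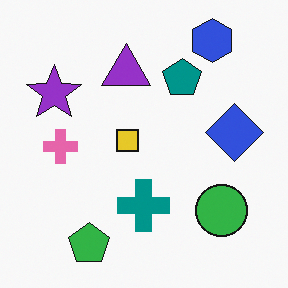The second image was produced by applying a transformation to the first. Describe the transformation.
The transformation is: overlaid with an additional blue hexagon.

A blue hexagon appears in the second image that is absent from the first.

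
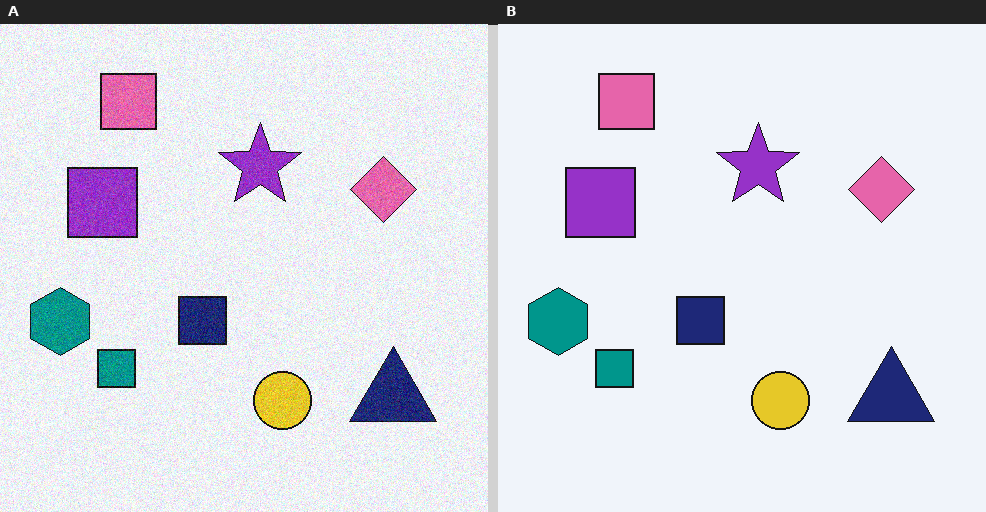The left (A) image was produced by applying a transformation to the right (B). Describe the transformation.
It was degraded with moderate additive noise.

Random speckle covers the whole image, including the flat background.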